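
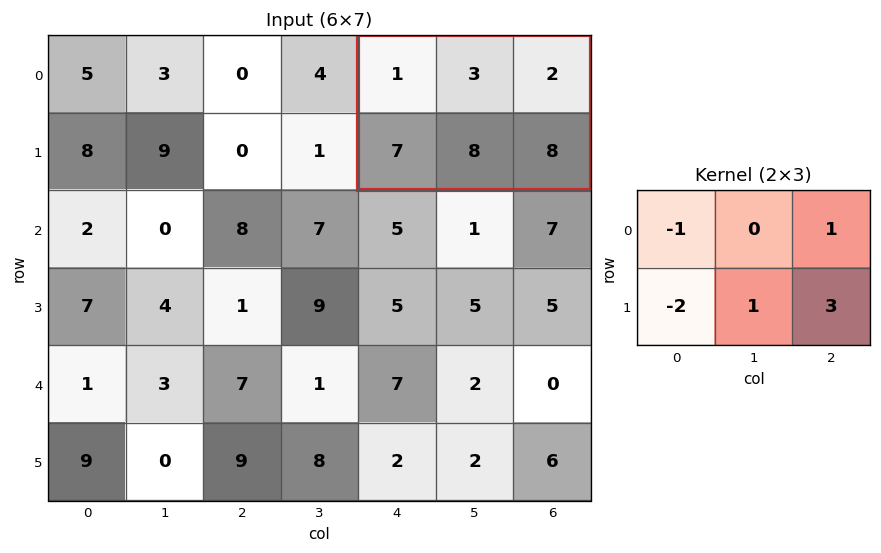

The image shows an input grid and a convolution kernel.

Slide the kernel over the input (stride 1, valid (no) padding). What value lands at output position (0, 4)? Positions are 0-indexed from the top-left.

19

The receptive field on the input at this output position is [1 3 2 / 7 8 8]. Elementwise product with the kernel and sum: 1·-1 + 2·1 + 7·-2 + 8·1 + 8·3.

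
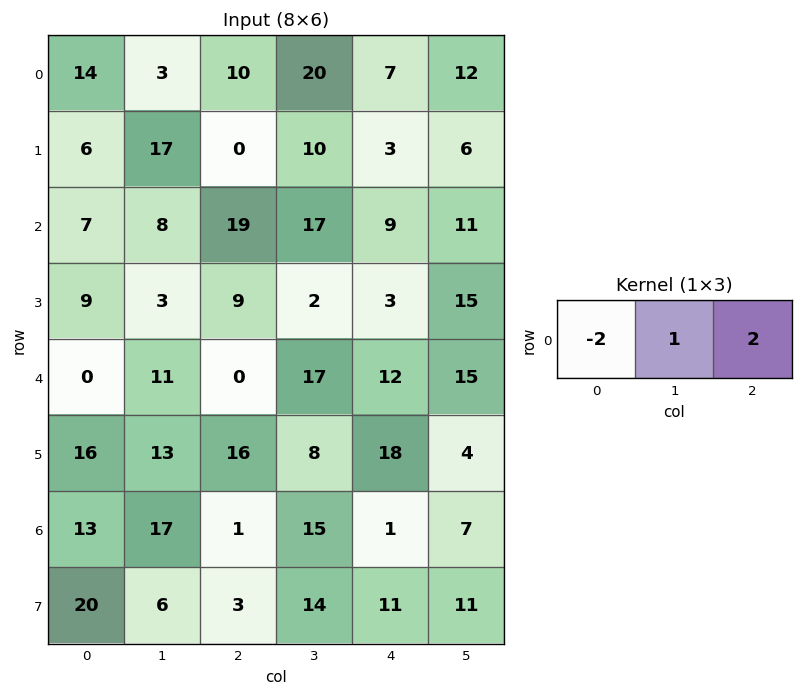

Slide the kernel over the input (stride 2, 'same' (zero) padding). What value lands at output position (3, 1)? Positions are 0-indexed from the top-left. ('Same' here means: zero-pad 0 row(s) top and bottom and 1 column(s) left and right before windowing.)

The receptive field on the zero-padded input at this output position is [17 1 15]. Elementwise product with the kernel and sum: 17·-2 + 1·1 + 15·2.

-3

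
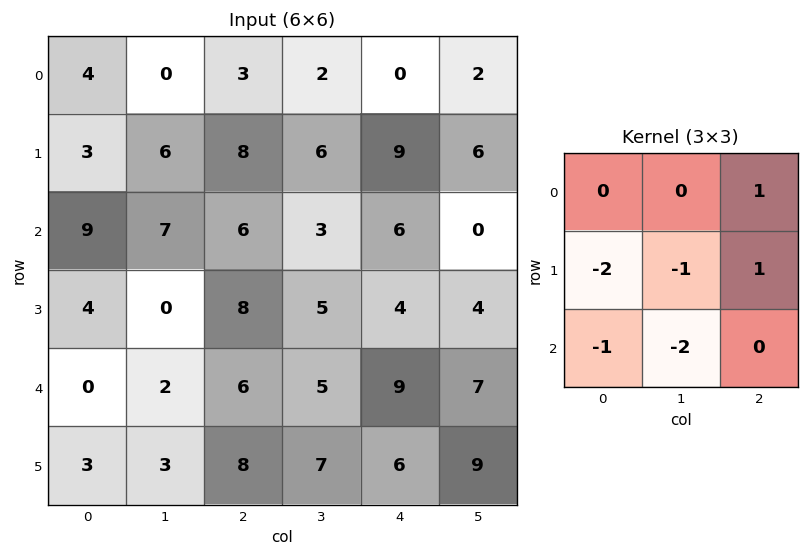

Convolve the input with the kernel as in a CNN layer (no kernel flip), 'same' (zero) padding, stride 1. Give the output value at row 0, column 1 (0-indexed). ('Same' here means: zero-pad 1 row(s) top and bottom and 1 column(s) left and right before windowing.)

-20

The receptive field on the zero-padded input at this output position is [0 0 0 / 4 0 3 / 3 6 8]. Elementwise product with the kernel and sum: 0·1 + 4·-2 + 0·-1 + 3·1 + 3·-1 + 6·-2.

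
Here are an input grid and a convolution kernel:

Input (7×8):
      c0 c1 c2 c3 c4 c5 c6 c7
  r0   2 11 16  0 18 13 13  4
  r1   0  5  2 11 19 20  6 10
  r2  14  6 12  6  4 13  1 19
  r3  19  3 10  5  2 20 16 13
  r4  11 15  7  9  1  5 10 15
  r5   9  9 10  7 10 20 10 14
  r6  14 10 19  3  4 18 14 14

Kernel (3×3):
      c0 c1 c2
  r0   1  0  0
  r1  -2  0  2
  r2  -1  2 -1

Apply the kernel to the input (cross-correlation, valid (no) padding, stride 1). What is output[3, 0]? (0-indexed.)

The receptive field on the input at this output position is [19 3 10 / 11 15 7 / 9 9 10]. Elementwise product with the kernel and sum: 19·1 + 11·-2 + 7·2 + 9·-1 + 9·2 + 10·-1.

10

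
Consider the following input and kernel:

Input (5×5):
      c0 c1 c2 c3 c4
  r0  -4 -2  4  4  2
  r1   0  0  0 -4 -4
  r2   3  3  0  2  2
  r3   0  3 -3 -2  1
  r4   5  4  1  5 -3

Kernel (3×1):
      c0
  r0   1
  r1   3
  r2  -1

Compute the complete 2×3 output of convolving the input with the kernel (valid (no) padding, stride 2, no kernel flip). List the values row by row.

Output[0,0]: The receptive field on the input at this output position is [-4 / 0 / 3]. Elementwise product with the kernel and sum: -4·1 + 0·3 + 3·-1.
Output[0,1]: The receptive field on the input at this output position is [4 / 0 / 0]. Elementwise product with the kernel and sum: 4·1 + 0·3 + 0·-1.

-7 4 -12
-2 -10 8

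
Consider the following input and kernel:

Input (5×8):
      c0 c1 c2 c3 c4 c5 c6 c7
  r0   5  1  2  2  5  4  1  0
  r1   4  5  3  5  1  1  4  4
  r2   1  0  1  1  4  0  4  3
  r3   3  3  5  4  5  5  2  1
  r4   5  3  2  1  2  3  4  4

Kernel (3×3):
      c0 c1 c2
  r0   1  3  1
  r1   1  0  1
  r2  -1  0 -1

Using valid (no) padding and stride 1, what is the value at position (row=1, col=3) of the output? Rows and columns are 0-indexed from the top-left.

The receptive field on the input at this output position is [5 1 1 / 1 4 0 / 4 5 5]. Elementwise product with the kernel and sum: 5·1 + 1·3 + 1·1 + 1·1 + 0·1 + 4·-1 + 5·-1.

1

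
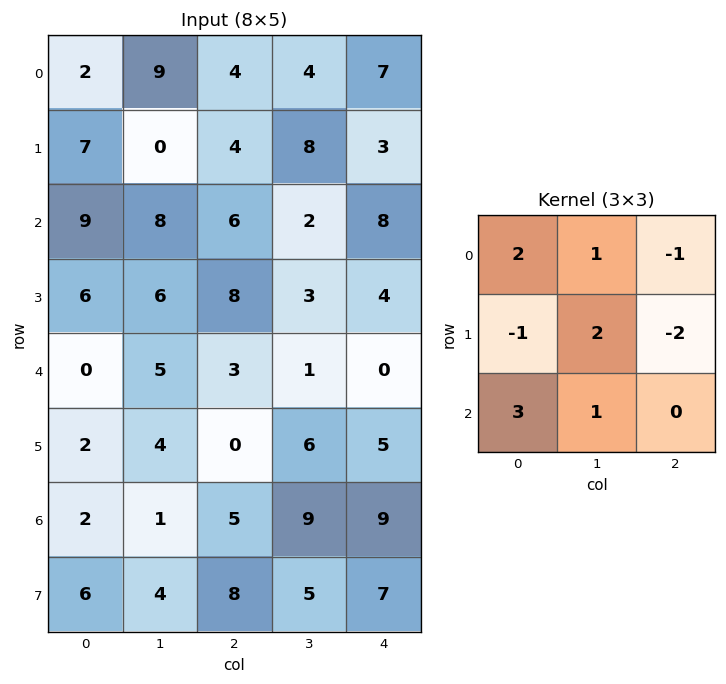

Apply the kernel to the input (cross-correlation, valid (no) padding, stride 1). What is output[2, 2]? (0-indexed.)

6

The receptive field on the input at this output position is [6 2 8 / 8 3 4 / 3 1 0]. Elementwise product with the kernel and sum: 6·2 + 2·1 + 8·-1 + 8·-1 + 3·2 + 4·-2 + 3·3 + 1·1.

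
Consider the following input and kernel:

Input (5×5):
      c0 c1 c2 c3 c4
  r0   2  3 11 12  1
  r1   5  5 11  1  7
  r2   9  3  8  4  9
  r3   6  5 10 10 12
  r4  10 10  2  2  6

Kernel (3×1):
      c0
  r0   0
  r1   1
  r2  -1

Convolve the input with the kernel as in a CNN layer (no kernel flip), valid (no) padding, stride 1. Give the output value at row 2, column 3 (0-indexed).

8

The receptive field on the input at this output position is [4 / 10 / 2]. Elementwise product with the kernel and sum: 10·1 + 2·-1.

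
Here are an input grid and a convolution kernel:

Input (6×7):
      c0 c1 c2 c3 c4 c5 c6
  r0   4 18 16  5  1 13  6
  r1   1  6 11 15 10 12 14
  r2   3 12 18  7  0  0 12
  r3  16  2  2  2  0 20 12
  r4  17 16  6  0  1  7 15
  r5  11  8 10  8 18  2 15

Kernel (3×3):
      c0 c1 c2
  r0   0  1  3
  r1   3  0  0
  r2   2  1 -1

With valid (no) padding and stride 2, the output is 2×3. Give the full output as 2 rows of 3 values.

Output[0,0]: The receptive field on the input at this output position is [4 18 16 / 1 6 11 / 3 12 18]. Elementwise product with the kernel and sum: 18·1 + 16·3 + 1·3 + 3·2 + 12·1 + 18·-1.

69 84 49
158 24 30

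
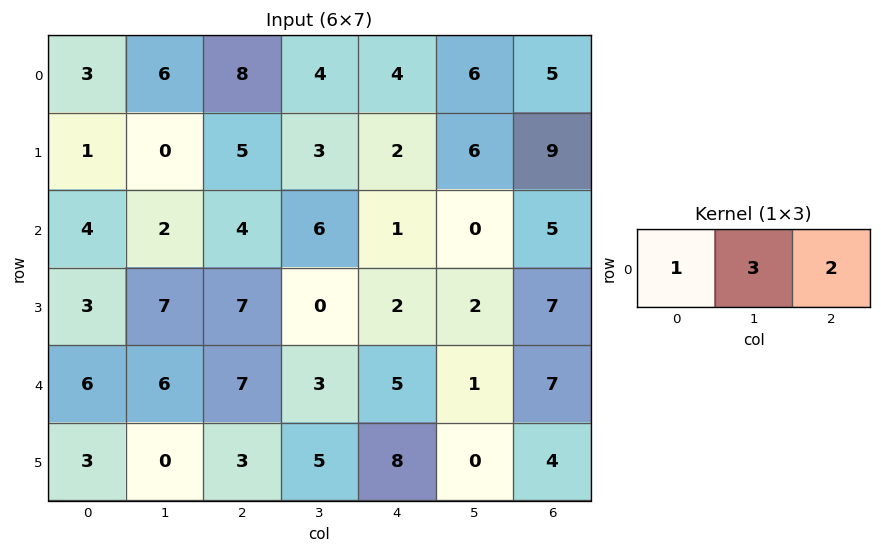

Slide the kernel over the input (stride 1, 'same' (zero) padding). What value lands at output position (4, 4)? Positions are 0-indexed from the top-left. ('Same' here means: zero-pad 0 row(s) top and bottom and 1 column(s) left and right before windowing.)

The receptive field on the zero-padded input at this output position is [3 5 1]. Elementwise product with the kernel and sum: 3·1 + 5·3 + 1·2.

20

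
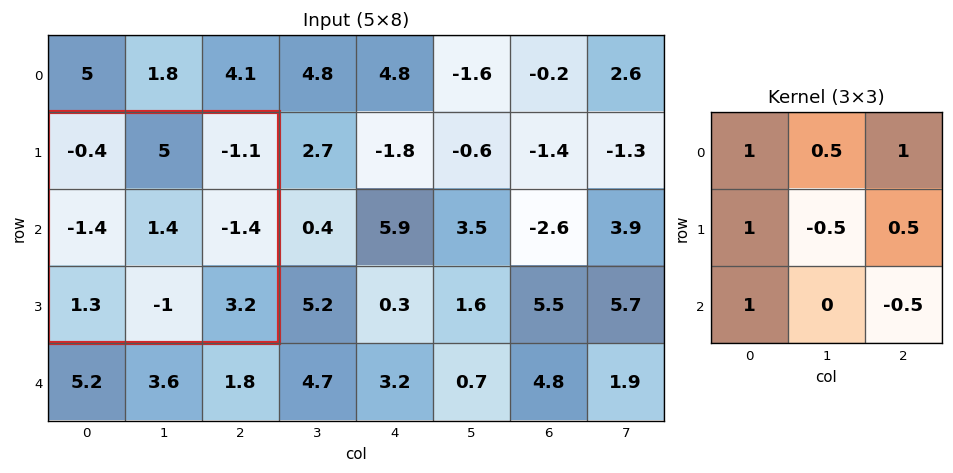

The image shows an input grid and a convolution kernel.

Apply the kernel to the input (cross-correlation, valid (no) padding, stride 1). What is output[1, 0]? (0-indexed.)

-2.1

The receptive field on the input at this output position is [-0.4 5 -1.1 / -1.4 1.4 -1.4 / 1.3 -1 3.2]. Elementwise product with the kernel and sum: -0.4·1 + 5·0.5 + -1.1·1 + -1.4·1 + 1.4·-0.5 + -1.4·0.5 + 1.3·1 + 3.2·-0.5.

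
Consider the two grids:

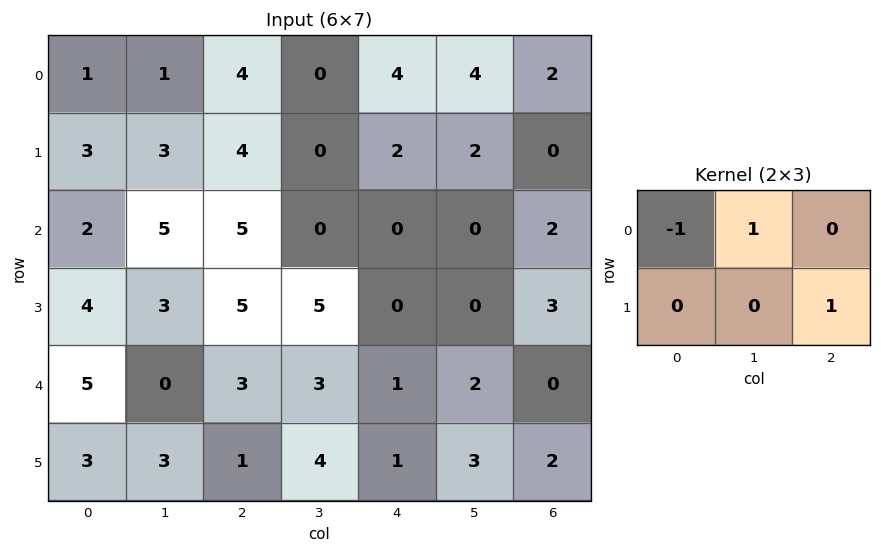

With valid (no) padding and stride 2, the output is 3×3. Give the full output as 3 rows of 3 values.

4 -2 0
8 -5 3
-4 1 3

Output[0,0]: The receptive field on the input at this output position is [1 1 4 / 3 3 4]. Elementwise product with the kernel and sum: 1·-1 + 1·1 + 4·1.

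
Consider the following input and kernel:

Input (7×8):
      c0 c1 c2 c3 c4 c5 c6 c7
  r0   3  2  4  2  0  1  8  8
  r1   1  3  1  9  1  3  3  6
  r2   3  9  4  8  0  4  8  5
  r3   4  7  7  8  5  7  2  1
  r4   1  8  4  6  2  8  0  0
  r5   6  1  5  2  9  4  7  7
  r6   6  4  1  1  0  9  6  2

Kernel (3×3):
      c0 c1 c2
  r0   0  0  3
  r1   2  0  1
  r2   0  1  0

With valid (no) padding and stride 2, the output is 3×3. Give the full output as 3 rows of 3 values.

Output[0,0]: The receptive field on the input at this output position is [3 2 4 / 1 3 1 / 3 9 4]. Elementwise product with the kernel and sum: 4·3 + 1·2 + 1·1 + 9·1.

24 11 33
35 25 44
33 26 34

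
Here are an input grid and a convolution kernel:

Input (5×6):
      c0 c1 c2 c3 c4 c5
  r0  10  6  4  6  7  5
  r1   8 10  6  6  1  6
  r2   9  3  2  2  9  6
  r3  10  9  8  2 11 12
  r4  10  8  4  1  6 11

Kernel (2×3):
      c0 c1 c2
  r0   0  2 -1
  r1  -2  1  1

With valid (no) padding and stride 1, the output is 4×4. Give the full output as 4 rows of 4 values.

8 -6 0 4
1 4 18 7
1 -6 -8 31
2 3 -8 25

Output[0,0]: The receptive field on the input at this output position is [10 6 4 / 8 10 6]. Elementwise product with the kernel and sum: 6·2 + 4·-1 + 8·-2 + 10·1 + 6·1.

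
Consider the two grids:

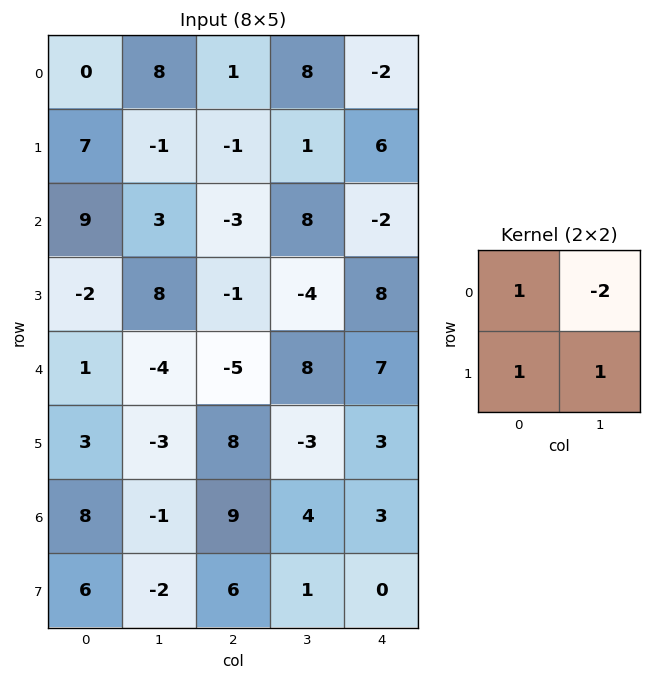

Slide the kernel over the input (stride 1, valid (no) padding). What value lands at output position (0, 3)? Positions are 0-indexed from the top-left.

19

The receptive field on the input at this output position is [8 -2 / 1 6]. Elementwise product with the kernel and sum: 8·1 + -2·-2 + 1·1 + 6·1.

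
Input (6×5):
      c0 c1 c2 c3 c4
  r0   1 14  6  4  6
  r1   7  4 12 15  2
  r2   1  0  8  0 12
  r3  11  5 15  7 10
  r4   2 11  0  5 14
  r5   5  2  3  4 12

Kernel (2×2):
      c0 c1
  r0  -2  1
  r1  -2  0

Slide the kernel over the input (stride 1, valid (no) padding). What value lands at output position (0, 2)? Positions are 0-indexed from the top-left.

-32

The receptive field on the input at this output position is [6 4 / 12 15]. Elementwise product with the kernel and sum: 6·-2 + 4·1 + 12·-2.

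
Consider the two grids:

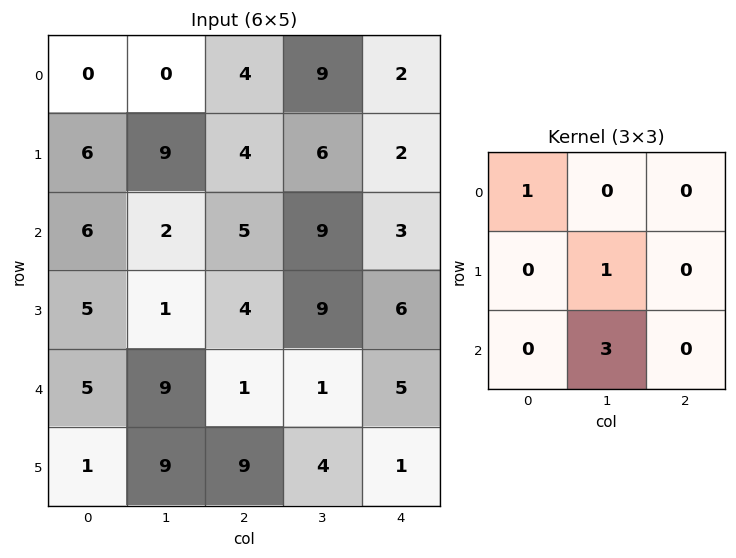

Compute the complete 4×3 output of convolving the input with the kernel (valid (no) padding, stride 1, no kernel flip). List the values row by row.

15 19 37
11 26 40
34 9 17
41 29 17

Output[0,0]: The receptive field on the input at this output position is [0 0 4 / 6 9 4 / 6 2 5]. Elementwise product with the kernel and sum: 0·1 + 9·1 + 2·3.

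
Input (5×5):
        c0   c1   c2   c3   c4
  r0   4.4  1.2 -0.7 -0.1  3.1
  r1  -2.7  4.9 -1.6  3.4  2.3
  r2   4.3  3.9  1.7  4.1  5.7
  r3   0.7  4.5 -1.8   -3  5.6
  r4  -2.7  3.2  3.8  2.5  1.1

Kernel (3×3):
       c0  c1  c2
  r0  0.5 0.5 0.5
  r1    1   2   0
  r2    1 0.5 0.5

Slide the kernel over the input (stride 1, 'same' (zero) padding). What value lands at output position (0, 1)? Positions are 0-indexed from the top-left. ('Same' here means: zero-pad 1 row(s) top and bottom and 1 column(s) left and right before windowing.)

5.75

The receptive field on the zero-padded input at this output position is [0 0 0 / 4.4 1.2 -0.7 / -2.7 4.9 -1.6]. Elementwise product with the kernel and sum: 0·0.5 + 0·0.5 + 0·0.5 + 4.4·1 + 1.2·2 + -2.7·1 + 4.9·0.5 + -1.6·0.5.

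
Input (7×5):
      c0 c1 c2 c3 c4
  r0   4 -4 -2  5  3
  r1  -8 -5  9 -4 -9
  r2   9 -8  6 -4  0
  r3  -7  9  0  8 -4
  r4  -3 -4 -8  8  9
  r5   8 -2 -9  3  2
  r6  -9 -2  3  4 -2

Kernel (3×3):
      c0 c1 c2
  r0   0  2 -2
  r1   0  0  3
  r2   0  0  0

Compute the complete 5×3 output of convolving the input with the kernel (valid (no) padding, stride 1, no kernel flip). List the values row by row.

Output[0,0]: The receptive field on the input at this output position is [4 -4 -2 / -8 -5 9 / 9 -8 6]. Elementwise product with the kernel and sum: -4·2 + -2·-2 + 9·3.

23 -26 -23
-10 14 10
-28 44 -20
-6 8 51
-19 -23 4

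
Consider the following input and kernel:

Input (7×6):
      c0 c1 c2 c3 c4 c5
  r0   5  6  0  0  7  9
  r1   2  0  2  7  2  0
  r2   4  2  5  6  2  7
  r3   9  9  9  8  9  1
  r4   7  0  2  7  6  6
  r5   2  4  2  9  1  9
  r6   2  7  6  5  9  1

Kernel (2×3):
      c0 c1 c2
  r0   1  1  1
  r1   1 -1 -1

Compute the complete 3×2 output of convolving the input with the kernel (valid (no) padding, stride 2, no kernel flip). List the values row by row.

Output[0,0]: The receptive field on the input at this output position is [5 6 0 / 2 0 2]. Elementwise product with the kernel and sum: 5·1 + 6·1 + 0·1 + 2·1 + 0·-1 + 2·-1.
Output[0,1]: The receptive field on the input at this output position is [0 0 7 / 2 7 2]. Elementwise product with the kernel and sum: 0·1 + 0·1 + 7·1 + 2·1 + 7·-1 + 2·-1.

11 0
2 5
5 7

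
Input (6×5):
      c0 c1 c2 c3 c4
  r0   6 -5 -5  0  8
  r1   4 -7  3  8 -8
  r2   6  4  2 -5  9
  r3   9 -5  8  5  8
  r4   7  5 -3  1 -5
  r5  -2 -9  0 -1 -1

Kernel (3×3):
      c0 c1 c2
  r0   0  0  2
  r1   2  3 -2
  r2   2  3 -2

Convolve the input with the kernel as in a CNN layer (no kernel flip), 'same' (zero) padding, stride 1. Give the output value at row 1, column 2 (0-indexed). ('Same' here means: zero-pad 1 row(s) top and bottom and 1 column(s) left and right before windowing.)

The receptive field on the zero-padded input at this output position is [-5 -5 0 / -7 3 8 / 4 2 -5]. Elementwise product with the kernel and sum: 0·2 + -7·2 + 3·3 + 8·-2 + 4·2 + 2·3 + -5·-2.

3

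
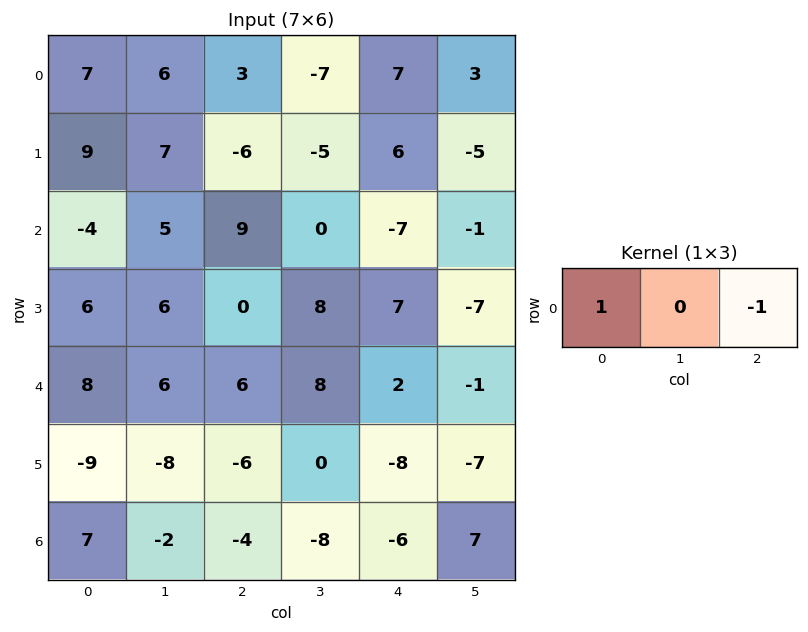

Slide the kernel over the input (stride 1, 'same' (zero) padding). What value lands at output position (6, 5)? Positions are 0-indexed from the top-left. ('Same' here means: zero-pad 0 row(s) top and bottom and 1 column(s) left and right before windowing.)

The receptive field on the zero-padded input at this output position is [-6 7 0]. Elementwise product with the kernel and sum: -6·1 + 0·-1.

-6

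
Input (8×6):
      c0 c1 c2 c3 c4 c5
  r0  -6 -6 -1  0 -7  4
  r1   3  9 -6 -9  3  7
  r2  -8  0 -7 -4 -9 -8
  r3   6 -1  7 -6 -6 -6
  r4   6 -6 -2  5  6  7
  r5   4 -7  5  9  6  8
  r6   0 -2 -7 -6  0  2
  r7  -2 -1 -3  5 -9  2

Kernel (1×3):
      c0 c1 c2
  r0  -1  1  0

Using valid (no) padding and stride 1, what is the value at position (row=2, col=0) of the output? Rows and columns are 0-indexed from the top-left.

The receptive field on the input at this output position is [-8 0 -7]. Elementwise product with the kernel and sum: -8·-1 + 0·1.

8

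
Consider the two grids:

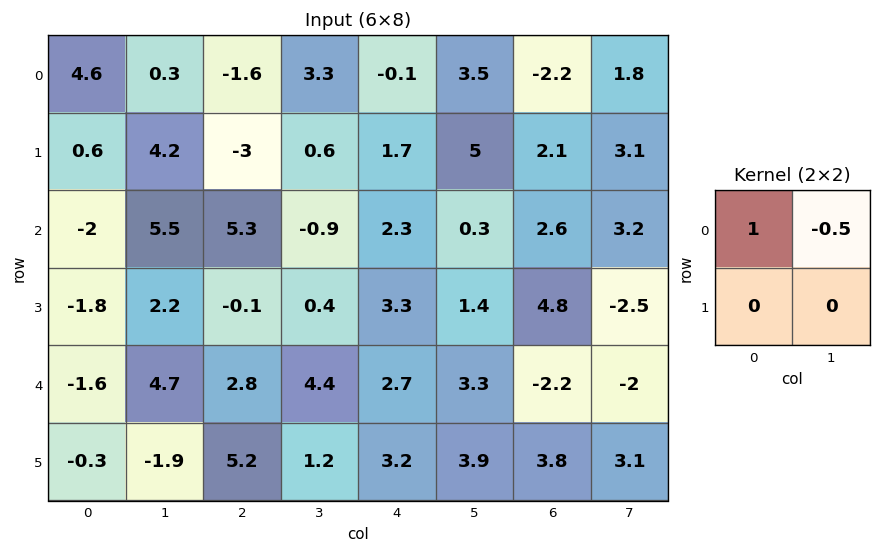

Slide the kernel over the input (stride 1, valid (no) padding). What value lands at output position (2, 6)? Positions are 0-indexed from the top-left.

1

The receptive field on the input at this output position is [2.6 3.2 / 4.8 -2.5]. Elementwise product with the kernel and sum: 2.6·1 + 3.2·-0.5.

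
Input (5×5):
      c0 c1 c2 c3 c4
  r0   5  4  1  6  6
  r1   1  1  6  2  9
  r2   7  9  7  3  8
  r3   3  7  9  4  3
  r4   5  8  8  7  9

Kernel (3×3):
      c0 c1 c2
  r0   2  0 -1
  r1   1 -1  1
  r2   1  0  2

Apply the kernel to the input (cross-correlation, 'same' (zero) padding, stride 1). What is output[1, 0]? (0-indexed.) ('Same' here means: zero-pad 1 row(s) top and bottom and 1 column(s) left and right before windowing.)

14

The receptive field on the zero-padded input at this output position is [0 5 4 / 0 1 1 / 0 7 9]. Elementwise product with the kernel and sum: 0·2 + 4·-1 + 0·1 + 1·-1 + 1·1 + 0·1 + 9·2.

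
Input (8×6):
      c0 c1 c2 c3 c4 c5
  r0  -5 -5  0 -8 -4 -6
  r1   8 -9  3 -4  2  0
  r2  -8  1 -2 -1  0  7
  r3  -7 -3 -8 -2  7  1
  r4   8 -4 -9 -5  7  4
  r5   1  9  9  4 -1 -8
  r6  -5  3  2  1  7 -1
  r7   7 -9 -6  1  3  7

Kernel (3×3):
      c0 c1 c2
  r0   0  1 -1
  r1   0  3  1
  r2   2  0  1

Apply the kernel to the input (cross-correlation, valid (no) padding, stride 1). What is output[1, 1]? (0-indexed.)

The receptive field on the input at this output position is [-9 3 -4 / 1 -2 -1 / -3 -8 -2]. Elementwise product with the kernel and sum: 3·1 + -4·-1 + -2·3 + -1·1 + -3·2 + -2·1.

-8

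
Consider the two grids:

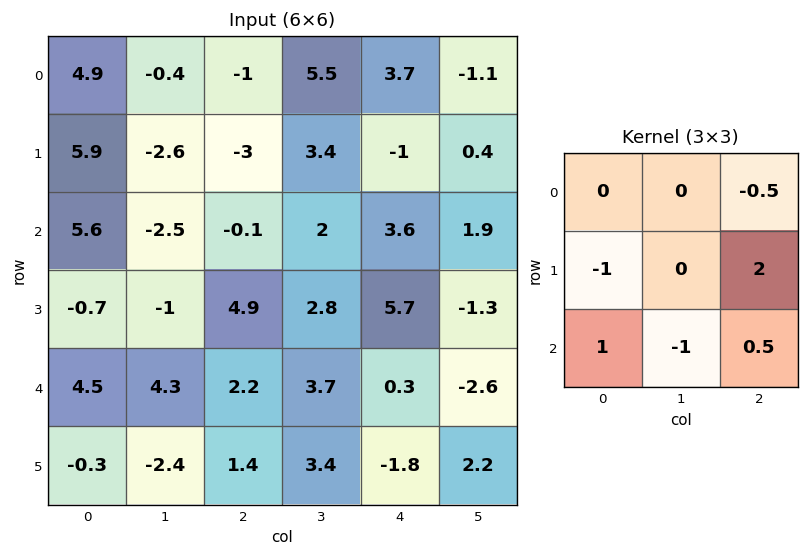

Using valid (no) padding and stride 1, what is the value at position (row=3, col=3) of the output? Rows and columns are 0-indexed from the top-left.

The receptive field on the input at this output position is [2.8 5.7 -1.3 / 3.7 0.3 -2.6 / 3.4 -1.8 2.2]. Elementwise product with the kernel and sum: -1.3·-0.5 + 3.7·-1 + -2.6·2 + 3.4·1 + -1.8·-1 + 2.2·0.5.

-1.95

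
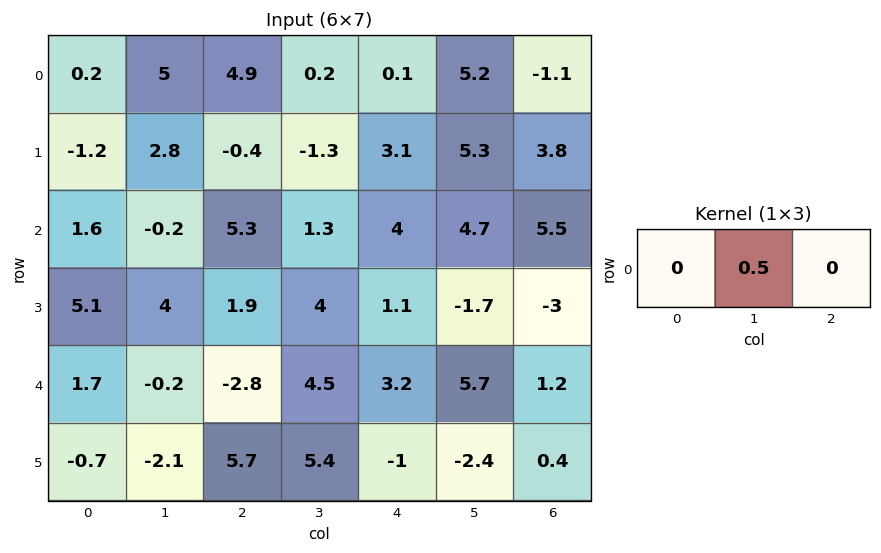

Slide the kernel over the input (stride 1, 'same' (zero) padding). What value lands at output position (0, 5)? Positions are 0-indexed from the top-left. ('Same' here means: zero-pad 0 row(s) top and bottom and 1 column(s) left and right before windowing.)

2.6

The receptive field on the zero-padded input at this output position is [0.1 5.2 -1.1]. Elementwise product with the kernel and sum: 5.2·0.5.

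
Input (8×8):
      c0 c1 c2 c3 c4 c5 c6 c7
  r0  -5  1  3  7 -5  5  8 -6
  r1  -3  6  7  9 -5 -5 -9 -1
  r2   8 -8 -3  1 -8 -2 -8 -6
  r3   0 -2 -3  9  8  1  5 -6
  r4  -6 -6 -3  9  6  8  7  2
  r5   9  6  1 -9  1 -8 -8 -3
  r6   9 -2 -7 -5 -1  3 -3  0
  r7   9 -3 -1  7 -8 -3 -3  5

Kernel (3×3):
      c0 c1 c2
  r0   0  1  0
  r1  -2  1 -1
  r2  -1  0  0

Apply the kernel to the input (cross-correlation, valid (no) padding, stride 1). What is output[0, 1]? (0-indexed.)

The receptive field on the input at this output position is [1 3 7 / 6 7 9 / -8 -3 1]. Elementwise product with the kernel and sum: 3·1 + 6·-2 + 7·1 + 9·-1 + -8·-1.

-3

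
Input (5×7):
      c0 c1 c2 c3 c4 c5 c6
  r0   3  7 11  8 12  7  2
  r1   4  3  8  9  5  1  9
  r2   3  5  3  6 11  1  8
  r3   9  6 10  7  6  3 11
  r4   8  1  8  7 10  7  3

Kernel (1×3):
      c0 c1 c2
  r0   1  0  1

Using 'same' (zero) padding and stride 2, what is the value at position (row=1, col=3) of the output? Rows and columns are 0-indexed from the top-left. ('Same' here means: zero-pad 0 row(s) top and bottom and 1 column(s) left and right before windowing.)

1

The receptive field on the zero-padded input at this output position is [1 8 0]. Elementwise product with the kernel and sum: 1·1 + 0·1.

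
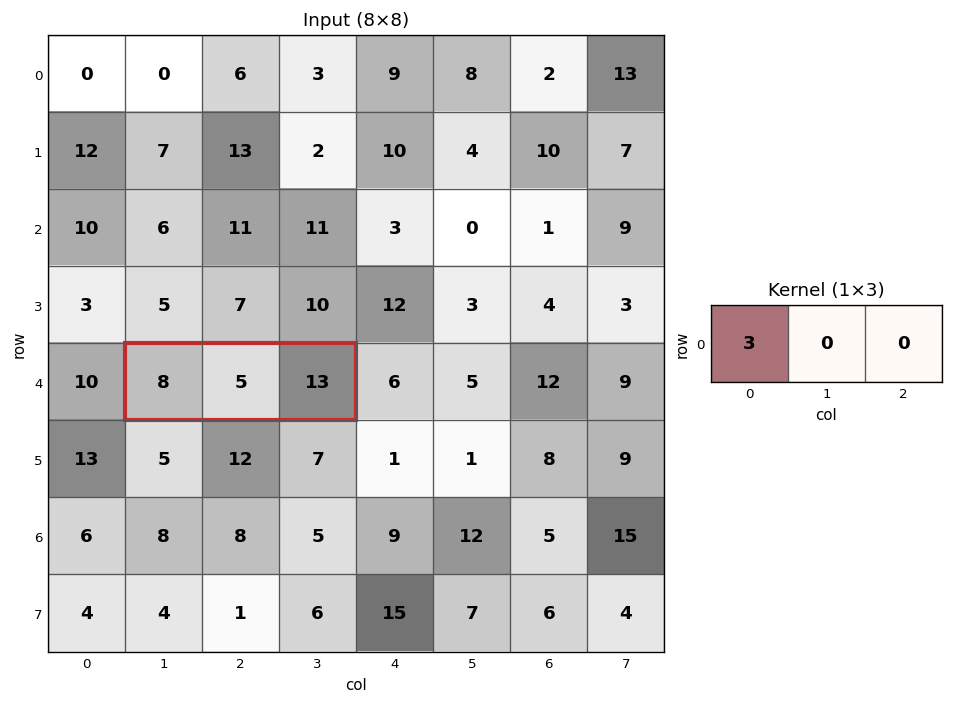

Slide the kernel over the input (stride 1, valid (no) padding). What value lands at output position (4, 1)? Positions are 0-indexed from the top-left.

24

The receptive field on the input at this output position is [8 5 13]. Elementwise product with the kernel and sum: 8·3.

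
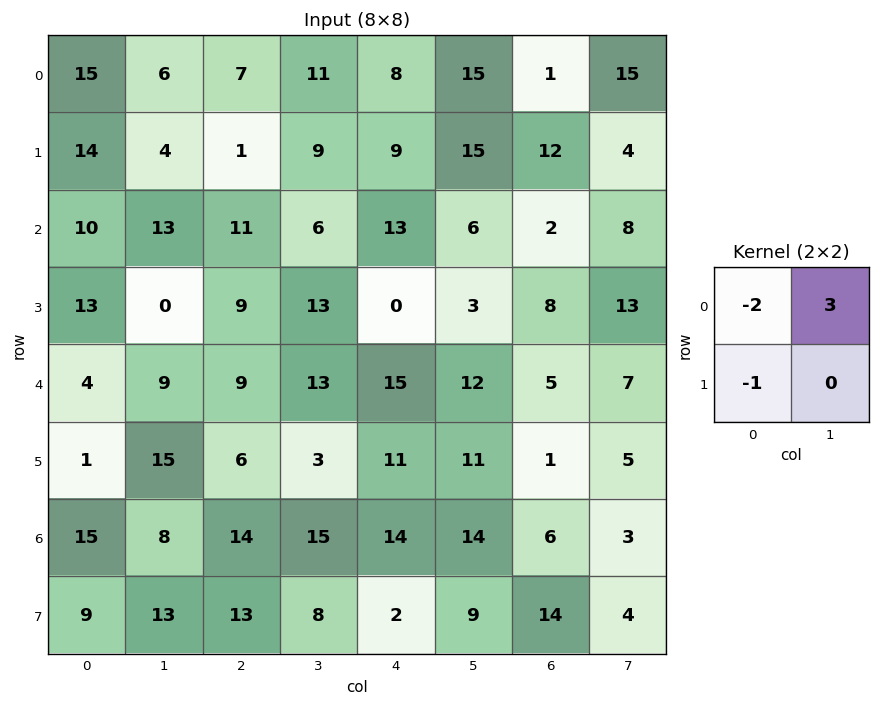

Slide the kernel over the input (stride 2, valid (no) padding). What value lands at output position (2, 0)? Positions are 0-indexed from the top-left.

18

The receptive field on the input at this output position is [4 9 / 1 15]. Elementwise product with the kernel and sum: 4·-2 + 9·3 + 1·-1.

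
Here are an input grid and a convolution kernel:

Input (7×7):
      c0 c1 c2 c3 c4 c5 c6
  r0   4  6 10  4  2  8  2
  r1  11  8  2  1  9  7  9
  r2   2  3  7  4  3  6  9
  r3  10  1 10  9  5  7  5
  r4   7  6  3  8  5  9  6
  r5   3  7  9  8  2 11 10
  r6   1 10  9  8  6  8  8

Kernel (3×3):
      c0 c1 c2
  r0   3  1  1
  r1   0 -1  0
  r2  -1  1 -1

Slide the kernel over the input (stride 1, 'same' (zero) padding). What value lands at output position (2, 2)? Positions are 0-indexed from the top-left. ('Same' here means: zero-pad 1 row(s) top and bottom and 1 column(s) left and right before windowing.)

20

The receptive field on the zero-padded input at this output position is [8 2 1 / 3 7 4 / 1 10 9]. Elementwise product with the kernel and sum: 8·3 + 2·1 + 1·1 + 7·-1 + 1·-1 + 10·1 + 9·-1.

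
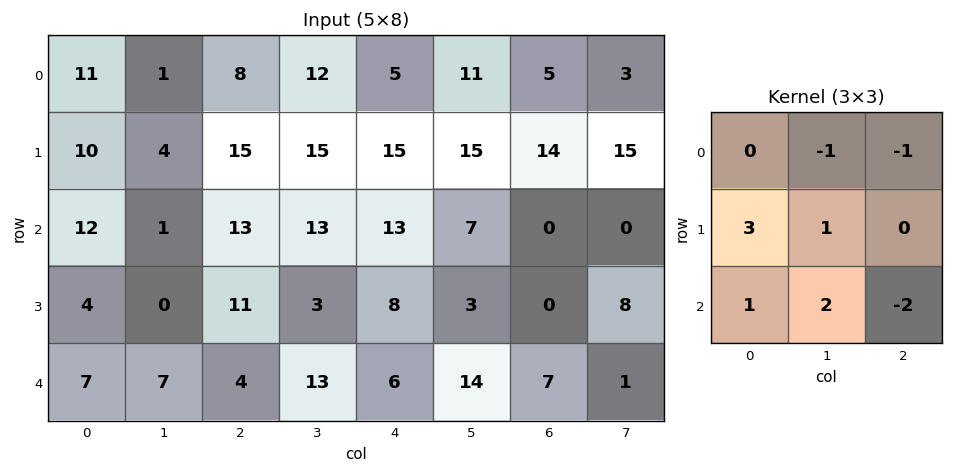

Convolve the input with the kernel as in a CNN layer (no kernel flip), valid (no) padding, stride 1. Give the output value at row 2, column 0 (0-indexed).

11

The receptive field on the input at this output position is [12 1 13 / 4 0 11 / 7 7 4]. Elementwise product with the kernel and sum: 1·-1 + 13·-1 + 4·3 + 0·1 + 7·1 + 7·2 + 4·-2.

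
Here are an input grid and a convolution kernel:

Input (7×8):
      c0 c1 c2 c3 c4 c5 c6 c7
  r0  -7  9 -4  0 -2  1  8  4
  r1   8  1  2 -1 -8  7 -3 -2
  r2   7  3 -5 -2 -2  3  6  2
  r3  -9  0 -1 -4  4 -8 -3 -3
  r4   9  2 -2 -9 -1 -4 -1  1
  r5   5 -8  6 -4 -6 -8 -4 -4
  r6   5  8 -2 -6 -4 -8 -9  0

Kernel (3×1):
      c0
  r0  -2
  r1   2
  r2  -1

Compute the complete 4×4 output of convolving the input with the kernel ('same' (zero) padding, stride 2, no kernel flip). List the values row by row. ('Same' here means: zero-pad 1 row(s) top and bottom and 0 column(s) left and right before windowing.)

Output[0,0]: The receptive field on the zero-padded input at this output position is [0 / -7 / 8]. Elementwise product with the kernel and sum: 0·-2 + -7·2 + 8·-1.

-22 -10 4 19
7 -13 8 21
31 -8 -4 8
0 -16 4 -10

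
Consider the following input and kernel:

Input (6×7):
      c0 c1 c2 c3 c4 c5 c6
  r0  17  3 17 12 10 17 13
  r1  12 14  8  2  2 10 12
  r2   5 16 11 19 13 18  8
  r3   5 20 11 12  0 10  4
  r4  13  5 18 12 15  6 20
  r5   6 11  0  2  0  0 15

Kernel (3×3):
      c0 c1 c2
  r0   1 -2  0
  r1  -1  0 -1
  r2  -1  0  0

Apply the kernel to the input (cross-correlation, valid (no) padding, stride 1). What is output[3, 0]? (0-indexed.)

-72

The receptive field on the input at this output position is [5 20 11 / 13 5 18 / 6 11 0]. Elementwise product with the kernel and sum: 5·1 + 20·-2 + 13·-1 + 18·-1 + 6·-1.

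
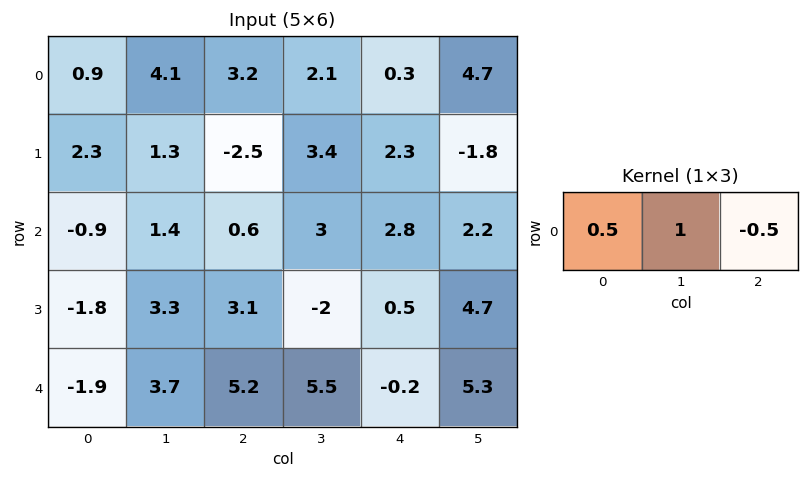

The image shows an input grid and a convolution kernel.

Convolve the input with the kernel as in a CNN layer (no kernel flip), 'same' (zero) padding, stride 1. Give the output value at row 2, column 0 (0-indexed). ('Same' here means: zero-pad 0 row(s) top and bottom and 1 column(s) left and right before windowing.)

The receptive field on the zero-padded input at this output position is [0 -0.9 1.4]. Elementwise product with the kernel and sum: 0·0.5 + -0.9·1 + 1.4·-0.5.

-1.6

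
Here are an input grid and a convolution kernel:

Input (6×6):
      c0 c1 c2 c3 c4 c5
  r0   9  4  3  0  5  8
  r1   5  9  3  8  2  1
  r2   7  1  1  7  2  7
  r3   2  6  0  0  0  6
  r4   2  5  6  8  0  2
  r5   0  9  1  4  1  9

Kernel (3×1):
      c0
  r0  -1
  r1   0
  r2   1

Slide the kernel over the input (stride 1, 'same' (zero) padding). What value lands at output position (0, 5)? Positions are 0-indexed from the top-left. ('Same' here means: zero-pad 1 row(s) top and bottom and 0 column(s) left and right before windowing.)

1

The receptive field on the zero-padded input at this output position is [0 / 8 / 1]. Elementwise product with the kernel and sum: 0·-1 + 1·1.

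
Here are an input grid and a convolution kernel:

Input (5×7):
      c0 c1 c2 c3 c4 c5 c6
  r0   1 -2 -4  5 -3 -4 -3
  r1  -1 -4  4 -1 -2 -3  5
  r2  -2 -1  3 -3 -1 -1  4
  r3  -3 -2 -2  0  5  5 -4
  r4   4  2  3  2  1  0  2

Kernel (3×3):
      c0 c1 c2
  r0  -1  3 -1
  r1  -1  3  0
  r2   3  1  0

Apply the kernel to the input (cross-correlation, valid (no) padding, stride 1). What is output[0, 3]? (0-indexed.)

-25

The receptive field on the input at this output position is [5 -3 -4 / -1 -2 -3 / -3 -1 -1]. Elementwise product with the kernel and sum: 5·-1 + -3·3 + -4·-1 + -1·-1 + -2·3 + -3·3 + -1·1.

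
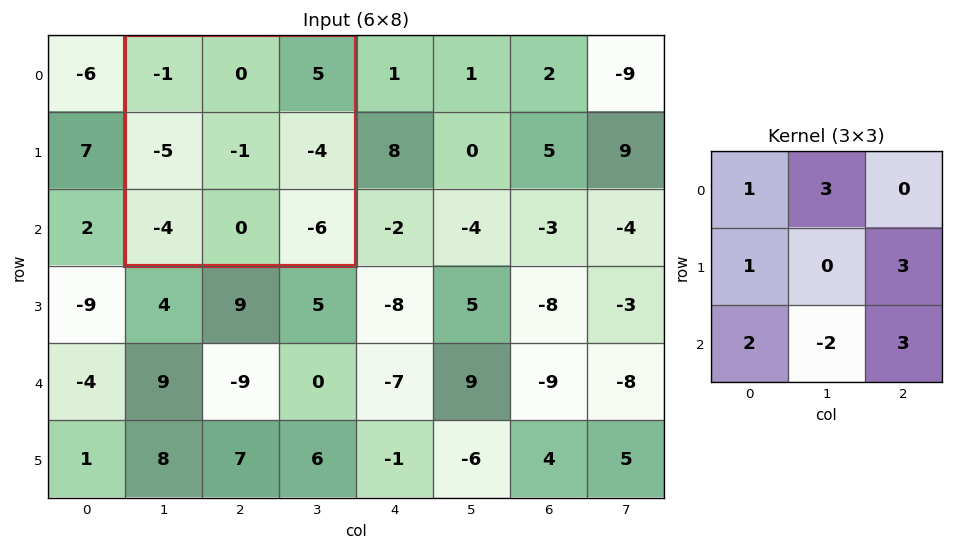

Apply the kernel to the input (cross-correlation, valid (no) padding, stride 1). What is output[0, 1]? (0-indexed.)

-44

The receptive field on the input at this output position is [-1 0 5 / -5 -1 -4 / -4 0 -6]. Elementwise product with the kernel and sum: -1·1 + 0·3 + -5·1 + -4·3 + -4·2 + 0·-2 + -6·3.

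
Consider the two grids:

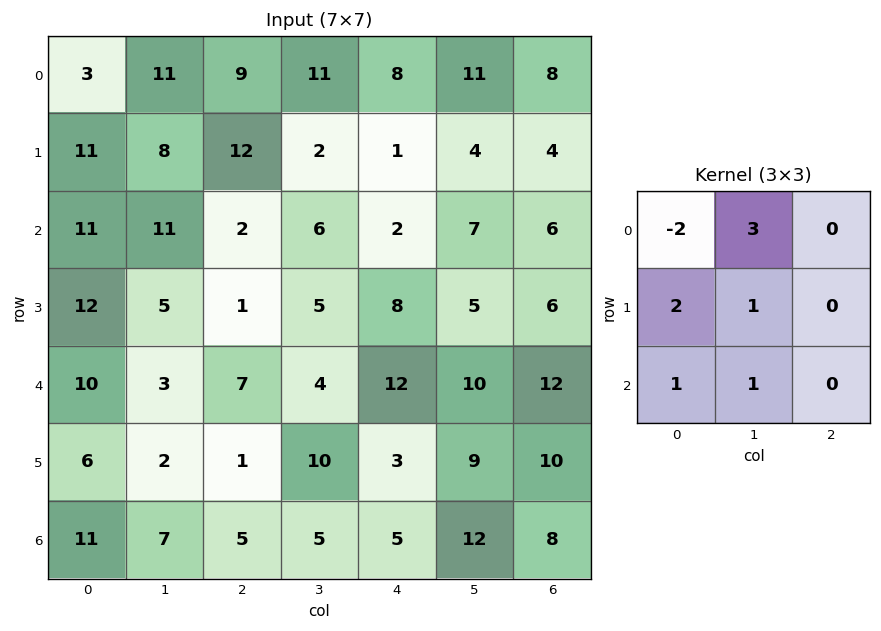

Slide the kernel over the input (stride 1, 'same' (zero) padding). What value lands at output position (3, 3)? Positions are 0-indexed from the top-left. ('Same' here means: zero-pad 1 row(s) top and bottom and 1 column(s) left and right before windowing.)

32

The receptive field on the zero-padded input at this output position is [2 6 2 / 1 5 8 / 7 4 12]. Elementwise product with the kernel and sum: 2·-2 + 6·3 + 1·2 + 5·1 + 7·1 + 4·1.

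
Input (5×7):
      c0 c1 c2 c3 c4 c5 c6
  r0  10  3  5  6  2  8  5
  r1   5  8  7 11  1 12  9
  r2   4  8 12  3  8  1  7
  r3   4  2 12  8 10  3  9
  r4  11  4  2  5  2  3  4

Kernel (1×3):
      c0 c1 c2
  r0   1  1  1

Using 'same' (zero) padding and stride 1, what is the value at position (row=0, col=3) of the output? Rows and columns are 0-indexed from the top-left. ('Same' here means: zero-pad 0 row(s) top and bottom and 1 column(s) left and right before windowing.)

The receptive field on the zero-padded input at this output position is [5 6 2]. Elementwise product with the kernel and sum: 5·1 + 6·1 + 2·1.

13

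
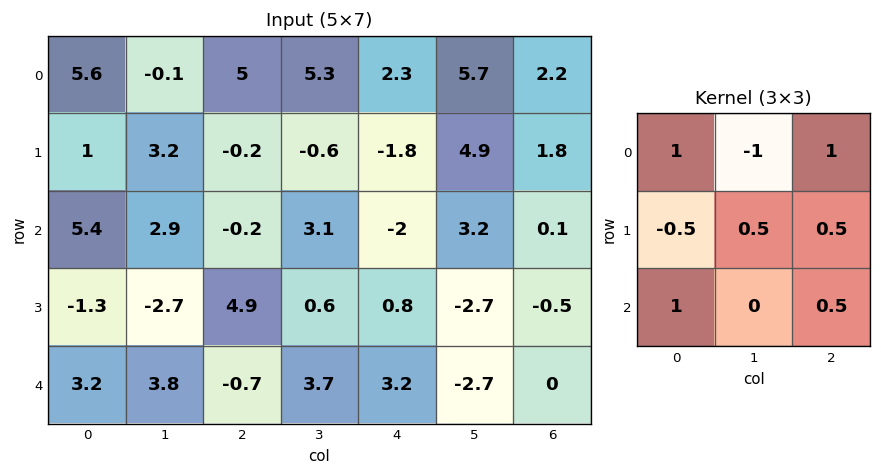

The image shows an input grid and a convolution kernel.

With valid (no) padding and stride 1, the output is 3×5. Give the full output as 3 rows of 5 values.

Output[0,0]: The receptive field on the input at this output position is [5.6 -0.1 5 / 1 3.2 -0.2 / 5.4 2.9 -0.2]. Elementwise product with the kernel and sum: 5.6·1 + -0.1·-1 + 5·1 + 1·-0.5 + 3.2·0.5 + -0.2·0.5 + 5.4·1 + -0.2·0.5.
Output[0,1]: The receptive field on the input at this output position is [-0.1 5 5.3 / 3.2 -0.2 -0.6 / 2.9 -0.2 3.1]. Elementwise product with the kernel and sum: -0.1·1 + 5·-1 + 5.3·1 + 3.2·-0.5 + -0.2·0.5 + -0.6·0.5 + 2.9·1 + 3.1·0.5.

17 2.65 -0.3 15.25 1.1
-2.6 0.4 4.55 4.4 -1.7
6.9 15.95 -6.15 9.4 -3.9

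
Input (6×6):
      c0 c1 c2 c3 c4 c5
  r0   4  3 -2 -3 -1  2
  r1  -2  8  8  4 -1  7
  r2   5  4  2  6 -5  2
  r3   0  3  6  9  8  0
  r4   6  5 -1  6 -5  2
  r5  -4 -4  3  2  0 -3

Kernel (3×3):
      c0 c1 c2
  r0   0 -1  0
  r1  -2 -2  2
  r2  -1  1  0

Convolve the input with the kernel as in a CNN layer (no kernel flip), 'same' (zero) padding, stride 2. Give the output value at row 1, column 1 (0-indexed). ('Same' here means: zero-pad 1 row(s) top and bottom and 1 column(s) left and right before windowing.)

-5

The receptive field on the zero-padded input at this output position is [8 8 4 / 4 2 6 / 3 6 9]. Elementwise product with the kernel and sum: 8·-1 + 4·-2 + 2·-2 + 6·2 + 3·-1 + 6·1.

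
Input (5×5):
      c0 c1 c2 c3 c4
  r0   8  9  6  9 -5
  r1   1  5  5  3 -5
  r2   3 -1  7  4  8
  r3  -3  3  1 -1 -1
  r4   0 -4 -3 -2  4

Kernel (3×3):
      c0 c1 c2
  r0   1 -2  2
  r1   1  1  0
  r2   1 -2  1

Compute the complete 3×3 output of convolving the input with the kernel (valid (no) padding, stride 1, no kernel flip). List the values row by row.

Output[0,0]: The receptive field on the input at this output position is [8 9 6 / 1 5 5 / 3 -1 7]. Elementwise product with the kernel and sum: 8·1 + 9·-2 + 6·2 + 1·1 + 5·1 + 3·1 + -1·-2 + 7·1.
Output[0,1]: The receptive field on the input at this output position is [9 6 9 / 5 5 3 / -1 7 4]. Elementwise product with the kernel and sum: 9·1 + 6·-2 + 9·2 + 5·1 + 5·1 + -1·1 + 7·-2 + 4·1.

20 14 -7
-5 7 2
24 -3 20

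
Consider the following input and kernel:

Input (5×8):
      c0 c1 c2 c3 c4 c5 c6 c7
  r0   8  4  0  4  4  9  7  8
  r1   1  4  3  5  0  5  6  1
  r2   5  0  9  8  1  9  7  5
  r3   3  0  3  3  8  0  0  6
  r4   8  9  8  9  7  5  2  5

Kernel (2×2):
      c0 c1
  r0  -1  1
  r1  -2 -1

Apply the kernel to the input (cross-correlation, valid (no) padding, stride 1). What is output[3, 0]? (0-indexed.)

-28

The receptive field on the input at this output position is [3 0 / 8 9]. Elementwise product with the kernel and sum: 3·-1 + 0·1 + 8·-2 + 9·-1.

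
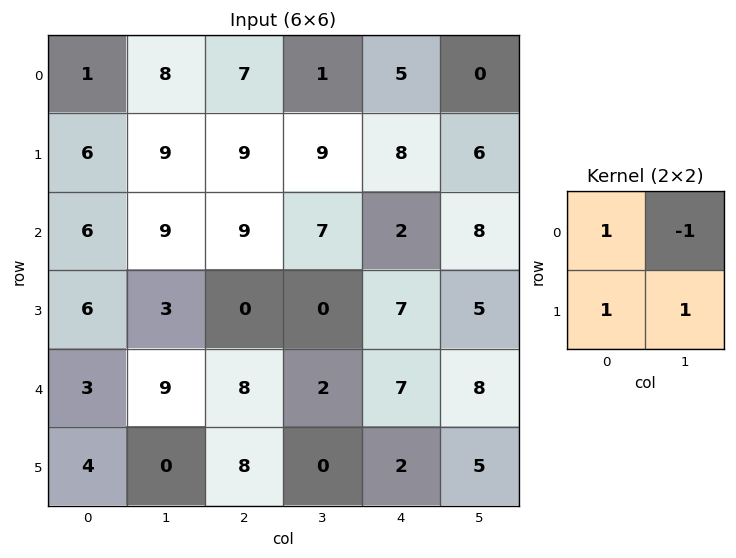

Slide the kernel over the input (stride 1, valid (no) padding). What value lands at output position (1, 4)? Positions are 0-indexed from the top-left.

12

The receptive field on the input at this output position is [8 6 / 2 8]. Elementwise product with the kernel and sum: 8·1 + 6·-1 + 2·1 + 8·1.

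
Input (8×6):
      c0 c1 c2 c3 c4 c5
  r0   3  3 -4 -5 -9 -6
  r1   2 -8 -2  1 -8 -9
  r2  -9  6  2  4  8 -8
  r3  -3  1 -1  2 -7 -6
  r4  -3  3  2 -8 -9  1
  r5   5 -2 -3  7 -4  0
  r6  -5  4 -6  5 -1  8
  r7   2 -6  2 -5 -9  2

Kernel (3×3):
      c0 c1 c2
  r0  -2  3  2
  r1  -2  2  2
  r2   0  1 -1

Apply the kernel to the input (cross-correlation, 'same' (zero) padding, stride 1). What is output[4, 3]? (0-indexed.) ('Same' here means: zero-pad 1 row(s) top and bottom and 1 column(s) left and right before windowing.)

The receptive field on the zero-padded input at this output position is [-1 2 -7 / 2 -8 -9 / -3 7 -4]. Elementwise product with the kernel and sum: -1·-2 + 2·3 + -7·2 + 2·-2 + -8·2 + -9·2 + 7·1 + -4·-1.

-33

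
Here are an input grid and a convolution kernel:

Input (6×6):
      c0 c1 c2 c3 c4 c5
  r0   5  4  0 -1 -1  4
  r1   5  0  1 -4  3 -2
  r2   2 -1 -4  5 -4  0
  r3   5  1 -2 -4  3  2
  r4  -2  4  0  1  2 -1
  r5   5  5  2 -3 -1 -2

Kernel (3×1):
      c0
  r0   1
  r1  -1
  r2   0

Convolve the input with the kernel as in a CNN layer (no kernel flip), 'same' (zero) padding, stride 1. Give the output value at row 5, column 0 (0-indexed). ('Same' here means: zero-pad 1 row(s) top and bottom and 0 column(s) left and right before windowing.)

-7

The receptive field on the zero-padded input at this output position is [-2 / 5 / 0]. Elementwise product with the kernel and sum: -2·1 + 5·-1.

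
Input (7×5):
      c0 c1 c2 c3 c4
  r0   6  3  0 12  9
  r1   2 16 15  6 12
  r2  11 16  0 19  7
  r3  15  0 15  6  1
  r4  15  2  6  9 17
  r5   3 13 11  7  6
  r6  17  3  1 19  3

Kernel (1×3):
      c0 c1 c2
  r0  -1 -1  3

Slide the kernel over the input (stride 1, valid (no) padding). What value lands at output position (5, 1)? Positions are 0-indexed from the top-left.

The receptive field on the input at this output position is [13 11 7]. Elementwise product with the kernel and sum: 13·-1 + 11·-1 + 7·3.

-3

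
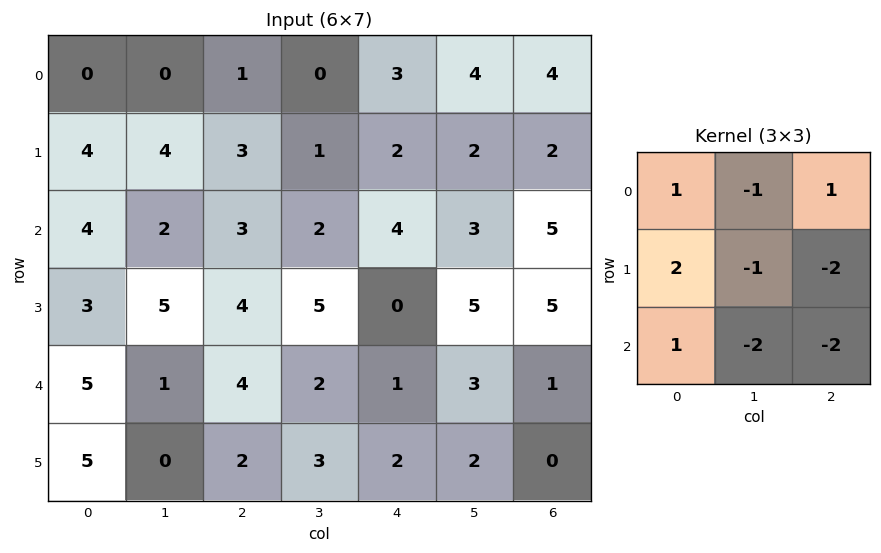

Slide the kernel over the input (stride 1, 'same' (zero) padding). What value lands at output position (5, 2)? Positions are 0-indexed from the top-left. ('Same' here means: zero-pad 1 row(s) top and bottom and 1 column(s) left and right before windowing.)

-9

The receptive field on the zero-padded input at this output position is [1 4 2 / 0 2 3 / 0 0 0]. Elementwise product with the kernel and sum: 1·1 + 4·-1 + 2·1 + 0·2 + 2·-1 + 3·-2 + 0·1 + 0·-2 + 0·-2.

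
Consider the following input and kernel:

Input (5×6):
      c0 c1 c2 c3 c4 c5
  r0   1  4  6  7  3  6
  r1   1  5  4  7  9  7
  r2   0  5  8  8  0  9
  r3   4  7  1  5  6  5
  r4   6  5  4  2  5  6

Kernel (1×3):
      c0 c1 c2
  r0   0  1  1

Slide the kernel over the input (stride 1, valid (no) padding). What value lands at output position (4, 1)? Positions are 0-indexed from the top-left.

6

The receptive field on the input at this output position is [5 4 2]. Elementwise product with the kernel and sum: 4·1 + 2·1.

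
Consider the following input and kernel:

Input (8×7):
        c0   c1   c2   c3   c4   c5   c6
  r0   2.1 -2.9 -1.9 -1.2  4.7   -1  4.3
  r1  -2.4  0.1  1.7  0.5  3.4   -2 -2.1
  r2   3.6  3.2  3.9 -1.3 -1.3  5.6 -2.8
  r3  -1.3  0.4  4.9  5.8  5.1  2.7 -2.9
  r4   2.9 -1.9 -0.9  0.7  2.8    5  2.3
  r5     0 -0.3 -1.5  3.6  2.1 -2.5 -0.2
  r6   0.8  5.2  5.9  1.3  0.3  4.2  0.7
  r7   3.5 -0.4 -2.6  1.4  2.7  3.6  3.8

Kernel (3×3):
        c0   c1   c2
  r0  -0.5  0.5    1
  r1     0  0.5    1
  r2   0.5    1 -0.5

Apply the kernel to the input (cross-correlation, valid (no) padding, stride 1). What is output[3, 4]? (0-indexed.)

-0.65

The receptive field on the input at this output position is [5.1 2.7 -2.9 / 2.8 5 2.3 / 2.1 -2.5 -0.2]. Elementwise product with the kernel and sum: 5.1·-0.5 + 2.7·0.5 + -2.9·1 + 5·0.5 + 2.3·1 + 2.1·0.5 + -2.5·1 + -0.2·-0.5.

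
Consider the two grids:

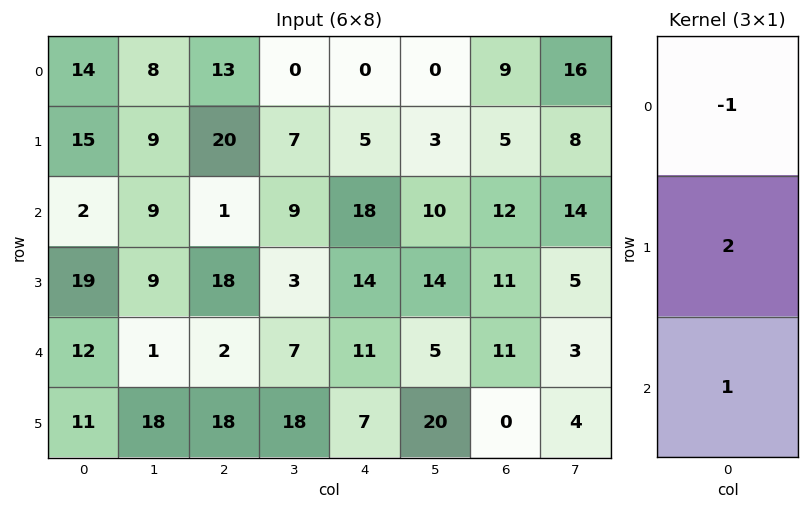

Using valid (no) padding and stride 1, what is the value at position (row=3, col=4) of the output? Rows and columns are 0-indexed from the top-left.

The receptive field on the input at this output position is [14 / 11 / 7]. Elementwise product with the kernel and sum: 14·-1 + 11·2 + 7·1.

15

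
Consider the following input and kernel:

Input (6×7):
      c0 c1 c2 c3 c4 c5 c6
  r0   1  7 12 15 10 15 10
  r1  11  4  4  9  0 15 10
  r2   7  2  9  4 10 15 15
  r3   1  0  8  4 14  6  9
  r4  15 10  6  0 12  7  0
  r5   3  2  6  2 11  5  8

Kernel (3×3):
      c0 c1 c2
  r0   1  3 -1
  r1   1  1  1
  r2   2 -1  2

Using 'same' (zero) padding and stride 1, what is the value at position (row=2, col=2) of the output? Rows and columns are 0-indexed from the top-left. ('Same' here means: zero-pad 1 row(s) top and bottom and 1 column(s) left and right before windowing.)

The receptive field on the zero-padded input at this output position is [4 4 9 / 2 9 4 / 0 8 4]. Elementwise product with the kernel and sum: 4·1 + 4·3 + 9·-1 + 2·1 + 9·1 + 4·1 + 0·2 + 8·-1 + 4·2.

22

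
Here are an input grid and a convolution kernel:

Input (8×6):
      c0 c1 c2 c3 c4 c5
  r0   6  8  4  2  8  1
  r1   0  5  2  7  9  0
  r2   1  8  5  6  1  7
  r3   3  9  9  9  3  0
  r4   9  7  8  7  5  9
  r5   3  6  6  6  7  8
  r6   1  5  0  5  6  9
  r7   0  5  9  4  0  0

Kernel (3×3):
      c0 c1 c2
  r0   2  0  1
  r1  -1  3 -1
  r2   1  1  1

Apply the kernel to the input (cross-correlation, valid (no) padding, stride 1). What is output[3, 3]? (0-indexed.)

38

The receptive field on the input at this output position is [9 3 0 / 7 5 9 / 6 7 8]. Elementwise product with the kernel and sum: 9·2 + 0·1 + 7·-1 + 5·3 + 9·-1 + 6·1 + 7·1 + 8·1.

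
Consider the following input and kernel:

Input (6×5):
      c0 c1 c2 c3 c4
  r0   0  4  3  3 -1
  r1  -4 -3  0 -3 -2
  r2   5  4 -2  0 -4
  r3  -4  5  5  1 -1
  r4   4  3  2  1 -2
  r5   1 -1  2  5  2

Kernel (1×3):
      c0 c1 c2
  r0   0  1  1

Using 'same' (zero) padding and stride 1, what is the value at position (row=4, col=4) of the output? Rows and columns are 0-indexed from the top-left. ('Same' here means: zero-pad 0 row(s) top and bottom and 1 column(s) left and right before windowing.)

-2

The receptive field on the zero-padded input at this output position is [1 -2 0]. Elementwise product with the kernel and sum: -2·1 + 0·1.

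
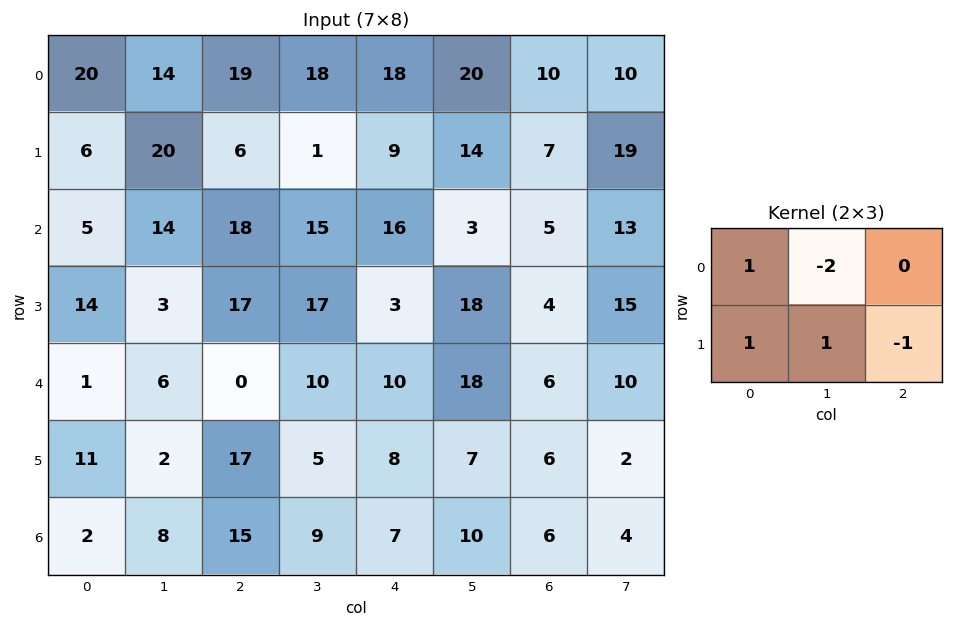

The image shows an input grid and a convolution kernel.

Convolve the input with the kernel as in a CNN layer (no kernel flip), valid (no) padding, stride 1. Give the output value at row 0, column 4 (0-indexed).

The receptive field on the input at this output position is [18 20 10 / 9 14 7]. Elementwise product with the kernel and sum: 18·1 + 20·-2 + 9·1 + 14·1 + 7·-1.

-6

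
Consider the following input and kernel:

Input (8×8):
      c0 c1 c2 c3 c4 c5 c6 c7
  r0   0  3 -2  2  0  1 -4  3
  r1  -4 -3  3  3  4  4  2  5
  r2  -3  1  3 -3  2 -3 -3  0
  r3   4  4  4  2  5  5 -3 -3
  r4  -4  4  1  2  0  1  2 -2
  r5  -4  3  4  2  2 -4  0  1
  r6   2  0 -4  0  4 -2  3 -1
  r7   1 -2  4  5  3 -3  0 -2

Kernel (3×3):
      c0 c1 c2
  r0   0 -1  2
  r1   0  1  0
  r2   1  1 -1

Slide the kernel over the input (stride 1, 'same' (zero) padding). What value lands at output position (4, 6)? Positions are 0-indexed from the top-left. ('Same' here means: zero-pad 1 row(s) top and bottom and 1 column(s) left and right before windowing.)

-6

The receptive field on the zero-padded input at this output position is [5 -3 -3 / 1 2 -2 / -4 0 1]. Elementwise product with the kernel and sum: -3·-1 + -3·2 + 2·1 + -4·1 + 0·1 + 1·-1.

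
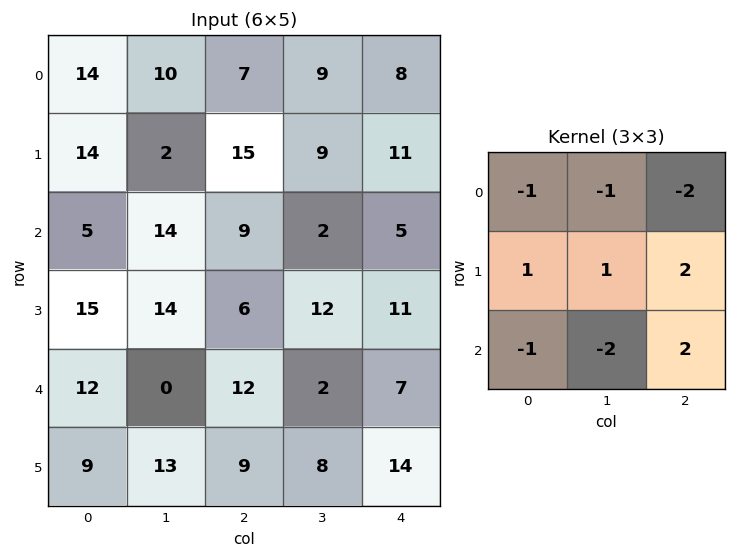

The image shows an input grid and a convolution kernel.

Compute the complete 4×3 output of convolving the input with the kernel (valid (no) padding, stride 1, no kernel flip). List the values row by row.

Output[0,0]: The receptive field on the input at this output position is [14 10 7 / 14 2 15 / 5 14 9]. Elementwise product with the kernel and sum: 14·-1 + 10·-1 + 7·-2 + 14·1 + 2·1 + 15·2 + 5·-1 + 14·-2 + 9·2.
Output[0,1]: The receptive field on the input at this output position is [10 7 9 / 2 15 9 / 14 9 2]. Elementwise product with the kernel and sum: 10·-1 + 7·-1 + 9·-2 + 2·1 + 15·1 + 9·2 + 14·-1 + 9·-2 + 2·2.

-7 -28 11
-40 -10 -33
16 -3 17
-22 -43 -9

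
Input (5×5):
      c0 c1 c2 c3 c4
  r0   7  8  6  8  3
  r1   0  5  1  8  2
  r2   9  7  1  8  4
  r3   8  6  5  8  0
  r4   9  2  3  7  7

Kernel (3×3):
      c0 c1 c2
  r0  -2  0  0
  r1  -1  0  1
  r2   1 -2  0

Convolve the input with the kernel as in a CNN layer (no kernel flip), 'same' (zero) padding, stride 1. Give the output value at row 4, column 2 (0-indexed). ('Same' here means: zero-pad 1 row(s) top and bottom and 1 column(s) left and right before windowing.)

The receptive field on the zero-padded input at this output position is [6 5 8 / 2 3 7 / 0 0 0]. Elementwise product with the kernel and sum: 6·-2 + 2·-1 + 7·1 + 0·1 + 0·-2.

-7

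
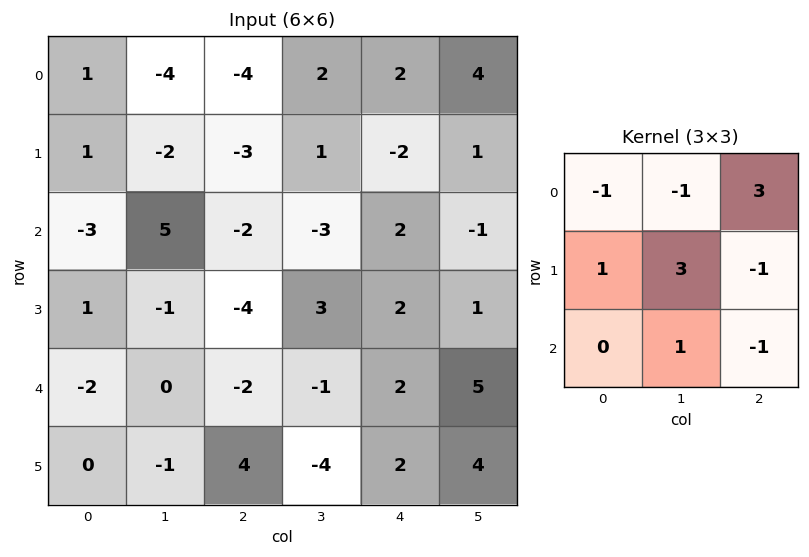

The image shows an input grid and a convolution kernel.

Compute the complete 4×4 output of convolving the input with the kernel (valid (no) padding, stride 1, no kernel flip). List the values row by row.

Output[0,0]: The receptive field on the input at this output position is [1 -4 -4 / 1 -2 -3 / -3 5 -2]. Elementwise product with the kernel and sum: 1·-1 + -4·-1 + -4·3 + 1·1 + -2·3 + -3·-1 + 5·1 + -2·-1.

-4 3 5 5
9 3 -16 9
-4 -29 11 3
-17 17 -6 -4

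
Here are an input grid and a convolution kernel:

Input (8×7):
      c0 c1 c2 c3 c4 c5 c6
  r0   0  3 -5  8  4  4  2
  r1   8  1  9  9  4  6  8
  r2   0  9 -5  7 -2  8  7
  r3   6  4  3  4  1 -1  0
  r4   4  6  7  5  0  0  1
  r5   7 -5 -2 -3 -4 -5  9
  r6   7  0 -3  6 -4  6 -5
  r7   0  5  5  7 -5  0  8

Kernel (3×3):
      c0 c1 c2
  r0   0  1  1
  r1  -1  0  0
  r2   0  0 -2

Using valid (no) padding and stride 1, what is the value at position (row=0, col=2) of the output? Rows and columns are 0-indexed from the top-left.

7

The receptive field on the input at this output position is [-5 8 4 / 9 9 4 / -5 7 -2]. Elementwise product with the kernel and sum: 8·1 + 4·1 + 9·-1 + -2·-2.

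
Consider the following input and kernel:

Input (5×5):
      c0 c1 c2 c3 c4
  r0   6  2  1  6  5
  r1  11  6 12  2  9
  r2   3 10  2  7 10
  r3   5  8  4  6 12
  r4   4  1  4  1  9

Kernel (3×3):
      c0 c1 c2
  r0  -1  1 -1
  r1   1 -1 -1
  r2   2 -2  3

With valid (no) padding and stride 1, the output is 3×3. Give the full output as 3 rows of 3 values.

-20 22 21
-20 31 -2
16 -20 14

Output[0,0]: The receptive field on the input at this output position is [6 2 1 / 11 6 12 / 3 10 2]. Elementwise product with the kernel and sum: 6·-1 + 2·1 + 1·-1 + 11·1 + 6·-1 + 12·-1 + 3·2 + 10·-2 + 2·3.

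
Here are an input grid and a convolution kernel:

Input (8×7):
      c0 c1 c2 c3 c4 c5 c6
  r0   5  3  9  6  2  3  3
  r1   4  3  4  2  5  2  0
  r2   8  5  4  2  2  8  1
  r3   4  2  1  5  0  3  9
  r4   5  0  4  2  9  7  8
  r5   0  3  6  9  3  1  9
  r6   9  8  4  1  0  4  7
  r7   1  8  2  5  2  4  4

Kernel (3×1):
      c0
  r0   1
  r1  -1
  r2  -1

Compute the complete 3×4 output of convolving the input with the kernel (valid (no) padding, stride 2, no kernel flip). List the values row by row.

Output[0,0]: The receptive field on the input at this output position is [5 / 4 / 8]. Elementwise product with the kernel and sum: 5·1 + 4·-1 + 8·-1.

-7 1 -5 2
-1 -1 -7 -16
-4 -6 6 -8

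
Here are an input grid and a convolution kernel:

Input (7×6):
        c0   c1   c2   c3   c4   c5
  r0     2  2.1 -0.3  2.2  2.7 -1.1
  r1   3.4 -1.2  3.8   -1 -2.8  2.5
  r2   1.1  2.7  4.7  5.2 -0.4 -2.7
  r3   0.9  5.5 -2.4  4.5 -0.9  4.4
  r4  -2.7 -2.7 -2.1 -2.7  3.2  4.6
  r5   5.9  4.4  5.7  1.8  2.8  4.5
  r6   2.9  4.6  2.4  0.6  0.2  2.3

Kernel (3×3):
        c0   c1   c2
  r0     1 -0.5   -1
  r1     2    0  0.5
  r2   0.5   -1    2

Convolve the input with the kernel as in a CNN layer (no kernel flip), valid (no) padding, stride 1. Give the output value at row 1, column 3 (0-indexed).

The receptive field on the input at this output position is [-1 -2.8 2.5 / 5.2 -0.4 -2.7 / 4.5 -0.9 4.4]. Elementwise product with the kernel and sum: -1·1 + -2.8·-0.5 + 2.5·-1 + 5.2·2 + -2.7·0.5 + 4.5·0.5 + -0.9·-1 + 4.4·2.

18.9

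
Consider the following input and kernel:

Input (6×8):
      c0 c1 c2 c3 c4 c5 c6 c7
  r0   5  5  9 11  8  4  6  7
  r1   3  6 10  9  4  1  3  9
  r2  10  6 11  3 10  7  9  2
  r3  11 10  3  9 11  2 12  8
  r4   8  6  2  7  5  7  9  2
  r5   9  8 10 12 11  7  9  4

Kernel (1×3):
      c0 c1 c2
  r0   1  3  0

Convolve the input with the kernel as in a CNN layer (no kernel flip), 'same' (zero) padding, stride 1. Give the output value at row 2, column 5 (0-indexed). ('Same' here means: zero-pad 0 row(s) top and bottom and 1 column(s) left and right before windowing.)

31

The receptive field on the zero-padded input at this output position is [10 7 9]. Elementwise product with the kernel and sum: 10·1 + 7·3.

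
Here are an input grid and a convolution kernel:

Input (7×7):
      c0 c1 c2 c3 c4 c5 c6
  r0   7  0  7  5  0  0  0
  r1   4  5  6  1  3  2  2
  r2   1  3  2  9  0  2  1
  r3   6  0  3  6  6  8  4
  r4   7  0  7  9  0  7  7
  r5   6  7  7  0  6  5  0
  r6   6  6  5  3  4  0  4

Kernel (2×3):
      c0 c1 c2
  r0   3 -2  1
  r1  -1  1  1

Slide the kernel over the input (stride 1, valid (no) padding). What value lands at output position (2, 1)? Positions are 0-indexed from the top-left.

23

The receptive field on the input at this output position is [3 2 9 / 0 3 6]. Elementwise product with the kernel and sum: 3·3 + 2·-2 + 9·1 + 0·-1 + 3·1 + 6·1.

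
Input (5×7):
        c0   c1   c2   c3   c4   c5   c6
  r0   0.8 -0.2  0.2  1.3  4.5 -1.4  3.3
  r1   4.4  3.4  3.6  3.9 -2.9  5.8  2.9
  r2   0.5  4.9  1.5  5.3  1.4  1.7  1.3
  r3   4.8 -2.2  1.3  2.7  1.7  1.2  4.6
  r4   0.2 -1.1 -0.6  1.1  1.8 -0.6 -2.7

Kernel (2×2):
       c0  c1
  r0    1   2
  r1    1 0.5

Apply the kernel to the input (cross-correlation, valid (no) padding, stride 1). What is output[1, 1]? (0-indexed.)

16.25

The receptive field on the input at this output position is [3.4 3.6 / 4.9 1.5]. Elementwise product with the kernel and sum: 3.4·1 + 3.6·2 + 4.9·1 + 1.5·0.5.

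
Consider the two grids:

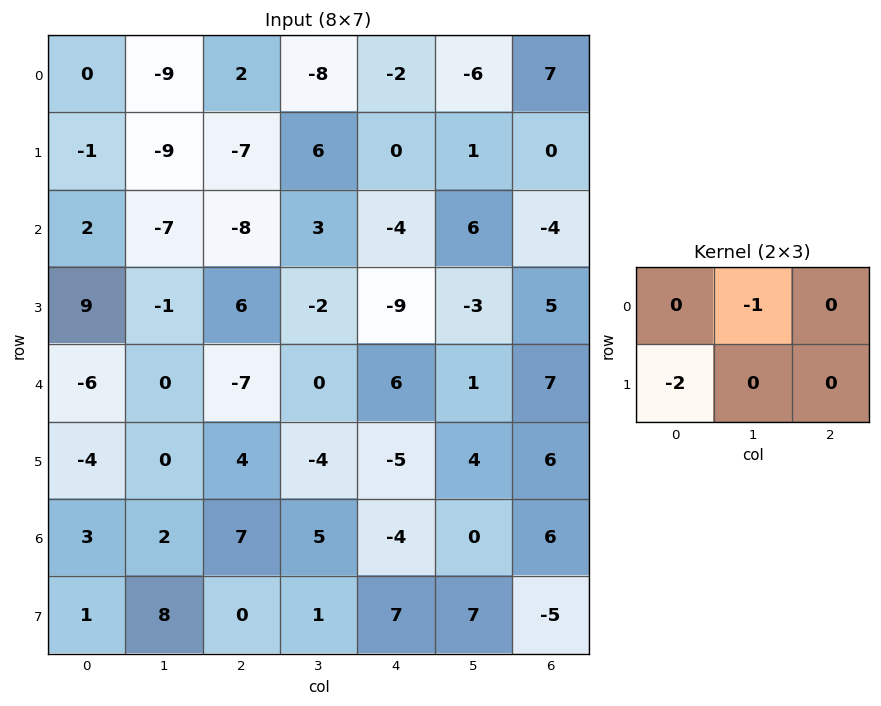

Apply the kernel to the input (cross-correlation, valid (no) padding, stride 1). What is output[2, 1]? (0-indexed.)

The receptive field on the input at this output position is [-7 -8 3 / -1 6 -2]. Elementwise product with the kernel and sum: -8·-1 + -1·-2.

10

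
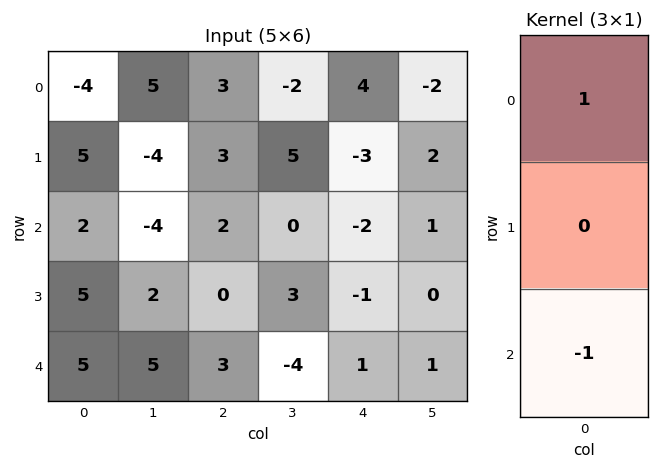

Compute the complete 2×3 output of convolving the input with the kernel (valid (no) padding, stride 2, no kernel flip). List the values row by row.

Output[0,0]: The receptive field on the input at this output position is [-4 / 5 / 2]. Elementwise product with the kernel and sum: -4·1 + 2·-1.
Output[0,1]: The receptive field on the input at this output position is [3 / 3 / 2]. Elementwise product with the kernel and sum: 3·1 + 2·-1.

-6 1 6
-3 -1 -3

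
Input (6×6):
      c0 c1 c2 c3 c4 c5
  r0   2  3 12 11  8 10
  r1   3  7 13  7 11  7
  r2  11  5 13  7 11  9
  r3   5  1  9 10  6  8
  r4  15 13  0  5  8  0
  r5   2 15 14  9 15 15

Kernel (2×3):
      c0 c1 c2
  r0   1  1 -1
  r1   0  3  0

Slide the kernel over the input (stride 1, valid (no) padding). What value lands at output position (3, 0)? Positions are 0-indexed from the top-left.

The receptive field on the input at this output position is [5 1 9 / 15 13 0]. Elementwise product with the kernel and sum: 5·1 + 1·1 + 9·-1 + 13·3.

36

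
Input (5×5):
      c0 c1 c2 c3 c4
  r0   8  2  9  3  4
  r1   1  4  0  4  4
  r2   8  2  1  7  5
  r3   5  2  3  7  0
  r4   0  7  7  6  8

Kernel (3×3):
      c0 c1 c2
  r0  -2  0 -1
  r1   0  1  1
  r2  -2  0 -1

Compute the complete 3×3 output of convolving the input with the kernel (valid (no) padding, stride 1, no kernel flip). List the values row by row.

-38 -14 -21
-12 -15 2
-19 -21 -22

Output[0,0]: The receptive field on the input at this output position is [8 2 9 / 1 4 0 / 8 2 1]. Elementwise product with the kernel and sum: 8·-2 + 9·-1 + 4·1 + 0·1 + 8·-2 + 1·-1.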